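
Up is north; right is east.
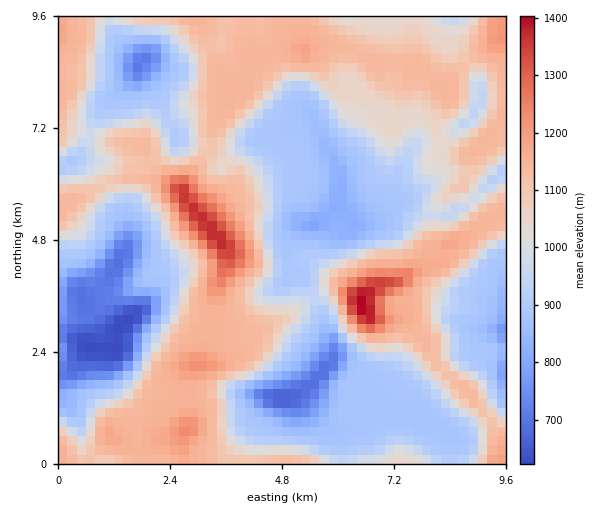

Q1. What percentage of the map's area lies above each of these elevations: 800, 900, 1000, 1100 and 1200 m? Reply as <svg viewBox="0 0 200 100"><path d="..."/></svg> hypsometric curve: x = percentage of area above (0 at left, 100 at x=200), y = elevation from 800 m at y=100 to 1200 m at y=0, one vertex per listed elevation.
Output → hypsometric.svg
<svg viewBox="0 0 200 100"><path d="M184 100l-49-25-31-25-34-25-61-25"/></svg>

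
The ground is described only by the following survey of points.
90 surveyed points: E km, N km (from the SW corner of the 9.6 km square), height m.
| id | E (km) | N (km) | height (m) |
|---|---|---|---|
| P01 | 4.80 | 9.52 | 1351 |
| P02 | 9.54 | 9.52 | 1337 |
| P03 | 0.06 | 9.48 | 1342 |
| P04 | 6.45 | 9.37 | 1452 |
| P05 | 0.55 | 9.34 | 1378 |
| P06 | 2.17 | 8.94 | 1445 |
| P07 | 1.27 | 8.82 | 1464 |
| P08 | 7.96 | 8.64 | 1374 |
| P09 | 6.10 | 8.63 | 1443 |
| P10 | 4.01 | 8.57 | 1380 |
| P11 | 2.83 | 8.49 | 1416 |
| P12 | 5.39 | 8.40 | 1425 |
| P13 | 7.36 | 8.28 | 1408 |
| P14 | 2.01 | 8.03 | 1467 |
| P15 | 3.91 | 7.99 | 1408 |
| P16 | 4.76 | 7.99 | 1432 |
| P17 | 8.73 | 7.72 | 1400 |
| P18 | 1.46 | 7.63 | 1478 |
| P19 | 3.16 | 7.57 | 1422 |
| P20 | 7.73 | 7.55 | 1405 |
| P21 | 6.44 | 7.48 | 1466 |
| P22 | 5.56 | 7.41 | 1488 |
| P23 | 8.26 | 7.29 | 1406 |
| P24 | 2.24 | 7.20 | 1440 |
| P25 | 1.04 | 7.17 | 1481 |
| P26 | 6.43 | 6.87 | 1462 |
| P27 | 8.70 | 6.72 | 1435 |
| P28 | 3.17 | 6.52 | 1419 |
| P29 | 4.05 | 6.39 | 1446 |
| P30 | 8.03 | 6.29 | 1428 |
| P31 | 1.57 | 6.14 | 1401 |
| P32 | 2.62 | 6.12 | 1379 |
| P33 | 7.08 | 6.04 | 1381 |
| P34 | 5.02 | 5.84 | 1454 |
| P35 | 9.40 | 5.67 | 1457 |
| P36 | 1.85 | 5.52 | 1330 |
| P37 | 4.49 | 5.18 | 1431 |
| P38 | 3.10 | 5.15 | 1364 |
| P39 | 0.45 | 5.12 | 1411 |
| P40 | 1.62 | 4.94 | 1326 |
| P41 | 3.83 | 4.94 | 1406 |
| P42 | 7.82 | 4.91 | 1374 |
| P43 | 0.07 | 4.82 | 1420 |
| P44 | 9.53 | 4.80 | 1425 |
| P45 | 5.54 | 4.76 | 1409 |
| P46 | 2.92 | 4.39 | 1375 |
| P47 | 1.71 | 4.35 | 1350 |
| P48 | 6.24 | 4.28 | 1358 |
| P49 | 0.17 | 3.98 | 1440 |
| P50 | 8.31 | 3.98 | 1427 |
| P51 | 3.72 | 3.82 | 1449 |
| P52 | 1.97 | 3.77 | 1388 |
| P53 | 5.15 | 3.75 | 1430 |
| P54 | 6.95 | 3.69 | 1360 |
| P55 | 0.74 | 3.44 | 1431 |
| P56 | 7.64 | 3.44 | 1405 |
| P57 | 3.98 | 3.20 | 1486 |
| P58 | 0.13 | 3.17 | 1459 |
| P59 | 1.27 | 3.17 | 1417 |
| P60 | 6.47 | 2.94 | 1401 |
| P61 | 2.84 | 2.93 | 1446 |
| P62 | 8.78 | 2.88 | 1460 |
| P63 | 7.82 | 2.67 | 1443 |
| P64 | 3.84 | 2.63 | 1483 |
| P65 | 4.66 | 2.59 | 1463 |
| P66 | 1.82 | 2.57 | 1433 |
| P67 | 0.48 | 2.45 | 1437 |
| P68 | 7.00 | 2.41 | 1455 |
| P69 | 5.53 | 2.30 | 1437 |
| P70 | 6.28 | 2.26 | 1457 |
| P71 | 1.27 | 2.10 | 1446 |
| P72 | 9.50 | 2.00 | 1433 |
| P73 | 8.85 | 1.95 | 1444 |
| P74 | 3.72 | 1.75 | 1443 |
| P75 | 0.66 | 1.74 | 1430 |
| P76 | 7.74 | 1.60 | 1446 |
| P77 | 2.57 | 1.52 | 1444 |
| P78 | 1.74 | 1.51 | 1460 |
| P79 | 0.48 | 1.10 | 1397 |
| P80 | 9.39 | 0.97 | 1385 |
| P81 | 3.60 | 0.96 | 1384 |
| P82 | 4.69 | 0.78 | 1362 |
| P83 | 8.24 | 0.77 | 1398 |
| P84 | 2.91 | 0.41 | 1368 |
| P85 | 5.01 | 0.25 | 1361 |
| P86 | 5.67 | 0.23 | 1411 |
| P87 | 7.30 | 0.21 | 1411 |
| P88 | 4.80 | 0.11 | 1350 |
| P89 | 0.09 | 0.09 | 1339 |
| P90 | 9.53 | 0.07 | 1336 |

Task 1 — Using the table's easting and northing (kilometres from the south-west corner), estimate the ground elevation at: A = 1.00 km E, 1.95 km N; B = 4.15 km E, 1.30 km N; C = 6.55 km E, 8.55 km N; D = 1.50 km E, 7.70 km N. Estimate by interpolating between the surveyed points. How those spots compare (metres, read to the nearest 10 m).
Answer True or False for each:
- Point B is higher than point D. False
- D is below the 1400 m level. False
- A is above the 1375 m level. True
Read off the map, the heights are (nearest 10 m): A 1440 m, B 1400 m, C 1450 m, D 1480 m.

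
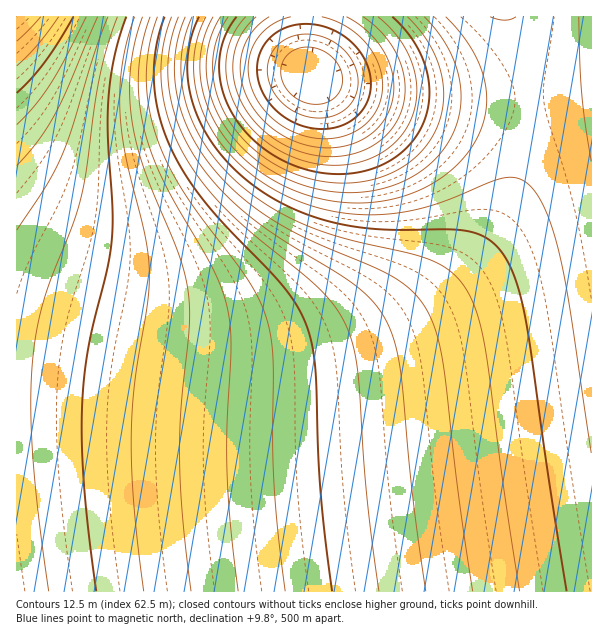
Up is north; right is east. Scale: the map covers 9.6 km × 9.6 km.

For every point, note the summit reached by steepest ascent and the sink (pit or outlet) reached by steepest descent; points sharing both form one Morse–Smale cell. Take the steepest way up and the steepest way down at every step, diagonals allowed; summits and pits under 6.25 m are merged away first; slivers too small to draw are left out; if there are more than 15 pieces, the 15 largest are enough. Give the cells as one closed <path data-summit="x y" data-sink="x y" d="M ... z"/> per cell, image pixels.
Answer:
<path data-summit="17 17" data-sink="591 17" d="M591 16l-80 1 13 42 5 31 0 36-3 24-12 42-16 35-23 31-31 31-39 27-24 12-37 14-32 7-34 5-69 0-30-4-47-7-116-25 1 274 575-1z"/><path data-summit="17 17" data-sink="311 75" d="M510 16l-493 0-1 301 2 2 84 18 77 13 30 4 69 0 34-5 32-7 37-14 32-16 31-23 18-16 19-22 17-24 13-27 11-30 7-44 0-36-9-49z"/>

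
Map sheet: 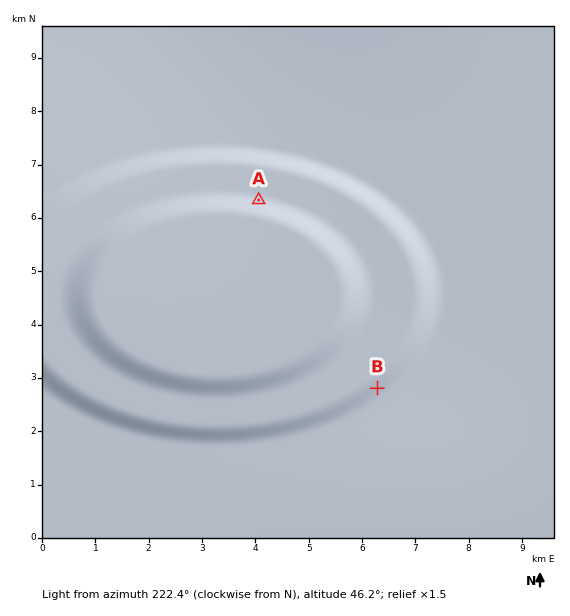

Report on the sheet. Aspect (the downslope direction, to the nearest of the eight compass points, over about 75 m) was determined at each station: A S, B NW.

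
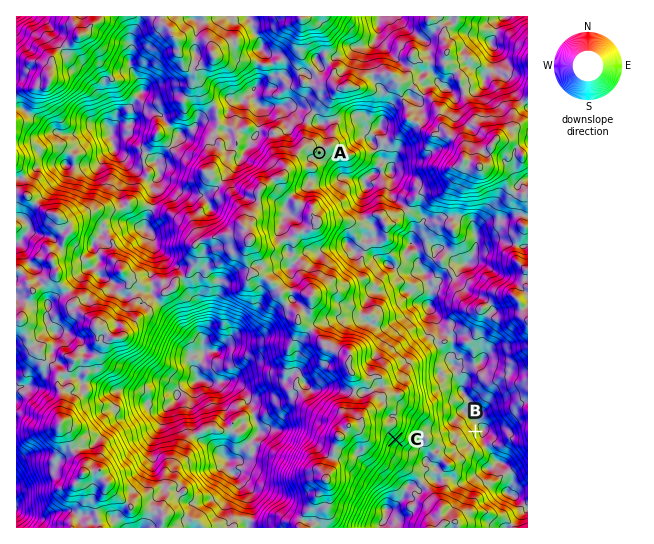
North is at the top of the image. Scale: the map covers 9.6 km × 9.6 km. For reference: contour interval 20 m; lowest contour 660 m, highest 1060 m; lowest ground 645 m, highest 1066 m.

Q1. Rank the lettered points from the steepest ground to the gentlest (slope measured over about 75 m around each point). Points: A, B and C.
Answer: C B A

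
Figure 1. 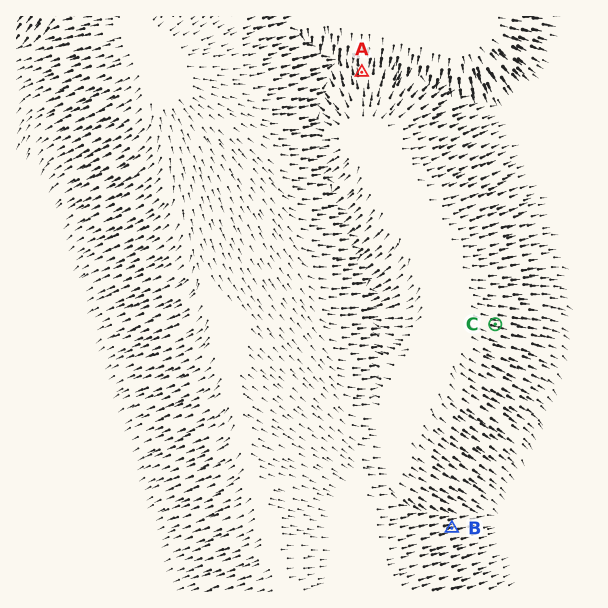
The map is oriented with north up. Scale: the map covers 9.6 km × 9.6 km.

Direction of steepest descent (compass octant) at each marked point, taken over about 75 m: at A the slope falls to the N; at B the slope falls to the E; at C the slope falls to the E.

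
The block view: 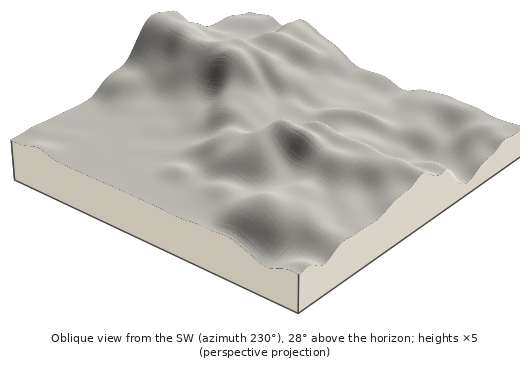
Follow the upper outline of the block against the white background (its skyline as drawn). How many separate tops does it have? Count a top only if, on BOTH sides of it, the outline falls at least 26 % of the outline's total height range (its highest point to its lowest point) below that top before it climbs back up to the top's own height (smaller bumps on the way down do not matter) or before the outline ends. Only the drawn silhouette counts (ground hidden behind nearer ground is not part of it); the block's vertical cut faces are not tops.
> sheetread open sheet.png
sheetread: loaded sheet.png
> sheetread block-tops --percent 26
1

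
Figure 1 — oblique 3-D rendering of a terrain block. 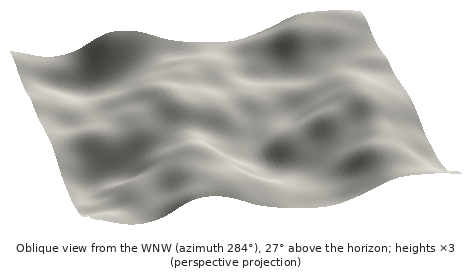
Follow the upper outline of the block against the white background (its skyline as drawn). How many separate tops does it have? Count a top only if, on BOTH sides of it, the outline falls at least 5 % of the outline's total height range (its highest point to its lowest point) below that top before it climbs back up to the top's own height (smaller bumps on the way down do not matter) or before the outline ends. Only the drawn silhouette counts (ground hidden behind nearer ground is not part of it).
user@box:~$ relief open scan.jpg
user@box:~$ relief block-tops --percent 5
2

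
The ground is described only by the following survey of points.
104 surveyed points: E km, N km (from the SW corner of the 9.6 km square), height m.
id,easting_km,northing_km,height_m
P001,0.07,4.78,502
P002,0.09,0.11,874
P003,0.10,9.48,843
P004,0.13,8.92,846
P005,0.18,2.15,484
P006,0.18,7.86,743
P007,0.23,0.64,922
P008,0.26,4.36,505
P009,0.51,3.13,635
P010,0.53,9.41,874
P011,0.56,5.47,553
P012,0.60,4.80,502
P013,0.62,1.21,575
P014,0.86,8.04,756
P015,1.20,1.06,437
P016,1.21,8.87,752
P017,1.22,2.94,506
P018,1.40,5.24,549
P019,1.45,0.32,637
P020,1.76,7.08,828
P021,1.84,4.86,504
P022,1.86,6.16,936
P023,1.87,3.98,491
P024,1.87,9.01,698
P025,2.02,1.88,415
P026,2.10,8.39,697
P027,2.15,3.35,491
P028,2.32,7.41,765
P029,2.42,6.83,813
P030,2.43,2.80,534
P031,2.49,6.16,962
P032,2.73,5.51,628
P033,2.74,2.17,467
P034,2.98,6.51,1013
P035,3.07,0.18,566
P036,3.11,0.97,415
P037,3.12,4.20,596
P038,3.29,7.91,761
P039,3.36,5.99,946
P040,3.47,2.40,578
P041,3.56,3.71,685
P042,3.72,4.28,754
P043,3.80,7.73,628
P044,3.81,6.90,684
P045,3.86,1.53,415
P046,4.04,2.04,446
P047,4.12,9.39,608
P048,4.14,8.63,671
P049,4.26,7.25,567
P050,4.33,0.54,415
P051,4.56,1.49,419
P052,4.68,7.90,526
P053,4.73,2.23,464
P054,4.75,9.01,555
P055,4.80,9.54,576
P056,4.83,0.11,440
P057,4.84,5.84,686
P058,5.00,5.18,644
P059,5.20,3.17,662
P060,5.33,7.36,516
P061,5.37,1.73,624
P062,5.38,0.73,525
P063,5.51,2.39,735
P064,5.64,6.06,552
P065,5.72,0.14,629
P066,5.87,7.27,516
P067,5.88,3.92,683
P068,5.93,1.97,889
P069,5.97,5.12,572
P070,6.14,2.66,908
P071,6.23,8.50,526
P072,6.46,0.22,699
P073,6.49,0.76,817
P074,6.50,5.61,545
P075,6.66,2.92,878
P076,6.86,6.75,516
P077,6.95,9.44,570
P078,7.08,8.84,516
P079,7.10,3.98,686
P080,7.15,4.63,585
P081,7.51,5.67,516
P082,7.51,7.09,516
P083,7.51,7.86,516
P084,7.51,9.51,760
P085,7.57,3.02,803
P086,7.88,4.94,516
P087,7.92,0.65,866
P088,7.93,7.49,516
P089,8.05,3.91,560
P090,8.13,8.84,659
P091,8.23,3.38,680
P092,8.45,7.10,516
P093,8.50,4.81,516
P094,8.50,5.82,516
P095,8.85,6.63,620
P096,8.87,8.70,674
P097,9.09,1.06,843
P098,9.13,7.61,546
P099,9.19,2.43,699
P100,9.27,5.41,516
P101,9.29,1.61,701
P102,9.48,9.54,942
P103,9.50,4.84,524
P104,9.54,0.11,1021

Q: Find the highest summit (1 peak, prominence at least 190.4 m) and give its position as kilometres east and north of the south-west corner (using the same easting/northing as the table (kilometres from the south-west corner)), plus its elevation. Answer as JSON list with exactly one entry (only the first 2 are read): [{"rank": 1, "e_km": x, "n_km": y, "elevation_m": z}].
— [{"rank": 1, "e_km": 2.91, "n_km": 6.46, "elevation_m": 1016}]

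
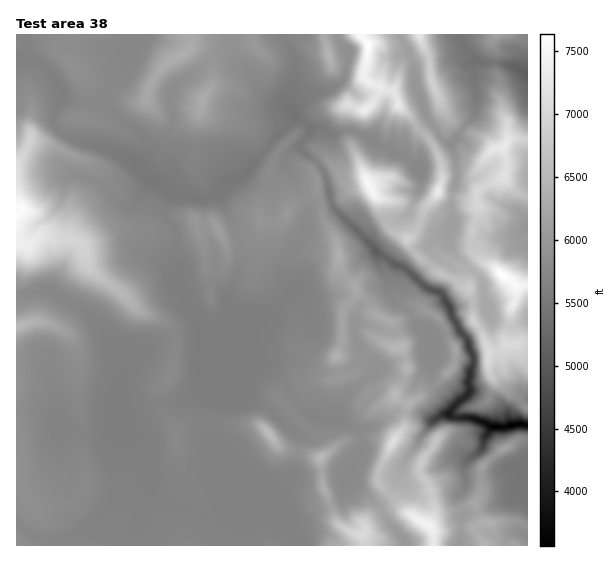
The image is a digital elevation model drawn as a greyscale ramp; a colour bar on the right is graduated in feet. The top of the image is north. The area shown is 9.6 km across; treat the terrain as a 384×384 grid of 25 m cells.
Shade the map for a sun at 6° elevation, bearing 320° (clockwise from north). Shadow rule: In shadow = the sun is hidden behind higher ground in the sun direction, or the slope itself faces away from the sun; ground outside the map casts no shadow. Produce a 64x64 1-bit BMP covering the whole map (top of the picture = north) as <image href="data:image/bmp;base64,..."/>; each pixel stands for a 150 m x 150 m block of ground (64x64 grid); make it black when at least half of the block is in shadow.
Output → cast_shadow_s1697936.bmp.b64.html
<image width="64" height="64" href="data:image/bmp;base64,Qk0+AgAAAAAAAD4AAAAoAAAAQAAAAEAAAAABAAEAAAAAAAACAAATCwAAEwsAAAIAAAAAAAAA////AAAAAAAAAAAAAD8vzR4AAAAAH3+fAQAAAAAP778AwAAAAA6PwABAAAAAgAf/AAAAAAHwB/8AAAAABfIP/wAAAAAd9///AAAAADv3//8AAAAA+/P//wAAAADz8//fAAAAAOHz/+8AAAYAwOHv8wAAD4CAIPf8ABAfgAAA+/8AMH8AAB5//wBw/wAAD///4Pn/gAAD///h+/+AANm//8P//4AB+P//D///AAHw//8f//8AAPh73z///gAB8Hnff//+AAD/8d////wAAH/xh////AAAcGGB///8AABh44H7//AAAGf/cwf/4GAAcH9/D//A4ABwB3Mf/8DgADwP8///wGAAHA/j//8AcAAcPmX//wD4APh+ZP//ALyA8P5g/38AuID//gH/fgC4wH//H798ELBw//9//DwBIXg////4GAEheHn///gwAAB4+////uAAADn///8f4gAAG///Pz/CAAADb+8/f5AAgAMH9z//4ADMAg/3D//wAPwCAP/3/+ADvgAD/79/AA/+QAf/n3w/H/9wD/+POPw//zAf/8ch+P//mH//wgnB//xH///yGAP5/SP///M4Afn/8M//4wAA+f/wBvfjAAB8//AP98cAAH5h89/vxwAAf+Hjz++HAAA/4eHPz4cAAB/j4c/PvwAAB8JBz58/AAADgAHvnh8AAAMCASc+Dw=="/>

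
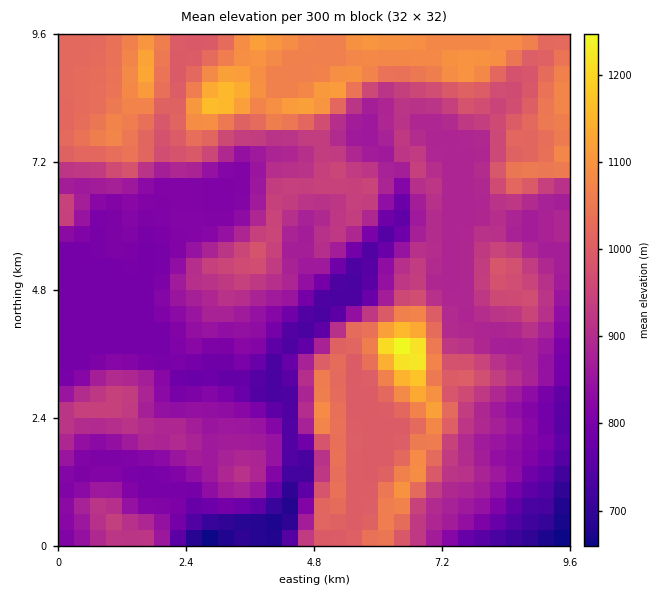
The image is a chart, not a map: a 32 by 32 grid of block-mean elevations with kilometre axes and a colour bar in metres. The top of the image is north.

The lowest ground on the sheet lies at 650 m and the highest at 1260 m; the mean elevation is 910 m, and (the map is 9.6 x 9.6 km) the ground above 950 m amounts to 31.5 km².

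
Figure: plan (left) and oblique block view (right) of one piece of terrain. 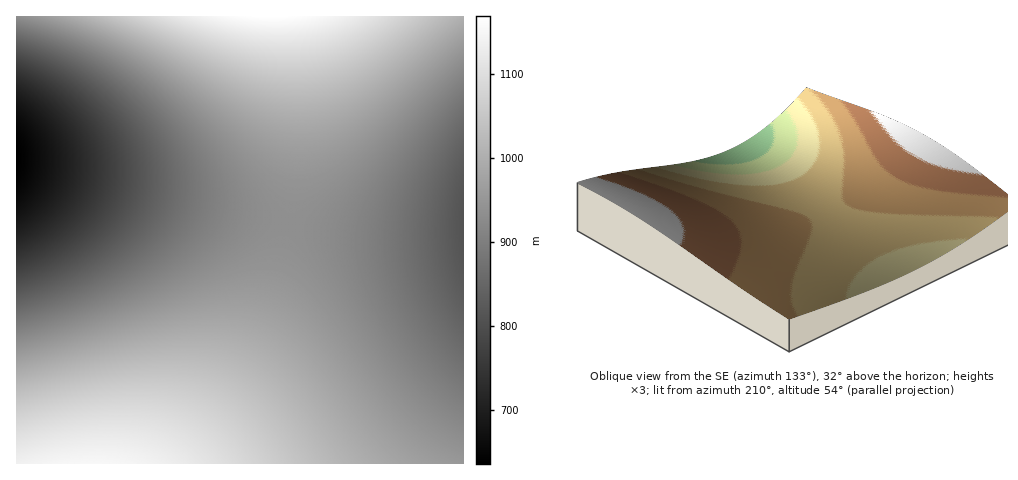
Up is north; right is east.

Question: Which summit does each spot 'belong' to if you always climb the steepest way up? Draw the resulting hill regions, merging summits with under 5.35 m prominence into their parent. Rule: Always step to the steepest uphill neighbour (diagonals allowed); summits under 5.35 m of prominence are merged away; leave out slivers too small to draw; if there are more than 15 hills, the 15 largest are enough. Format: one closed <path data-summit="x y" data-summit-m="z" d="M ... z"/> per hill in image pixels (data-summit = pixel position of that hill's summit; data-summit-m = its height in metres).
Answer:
<path data-summit="91 463" data-summit-m="1153" d="M19 165l-3 1 1 298 447-1-1-228-80 1-74-8-73-14z"/><path data-summit="271 17" data-summit-m="1169" d="M463 16l-446 0-1 149 97 20 123 29 73 14 74 8 80-1z"/>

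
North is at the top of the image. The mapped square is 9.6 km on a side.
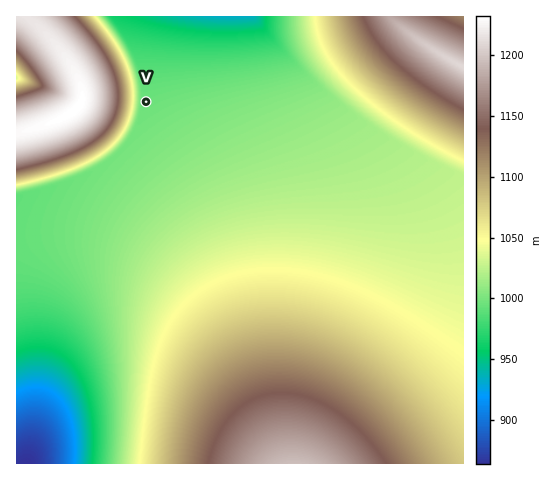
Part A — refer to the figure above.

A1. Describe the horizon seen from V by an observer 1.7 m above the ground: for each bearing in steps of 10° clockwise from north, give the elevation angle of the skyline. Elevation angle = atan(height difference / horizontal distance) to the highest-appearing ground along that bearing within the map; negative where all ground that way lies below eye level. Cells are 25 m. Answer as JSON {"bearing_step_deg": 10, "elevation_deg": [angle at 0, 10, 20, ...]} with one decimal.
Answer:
{"bearing_step_deg": 10, "elevation_deg": [-0.8, -0.7, -0.7, -0.6, -0.5, -0.4, 0.2, 1.9, 1.9, 1.3, 0.5, 0.3, 0.4, 0.5, 0.7, 1.1, 1.4, 1.1, 0.5, 0.2, 0.2, 1.2, 4.6, 7.5, 9.9, 11.6, 12.8, 13.3, 13.2, 12.6, 11.4, 9.5, 7.2, 4.2, 0.7, -0.7]}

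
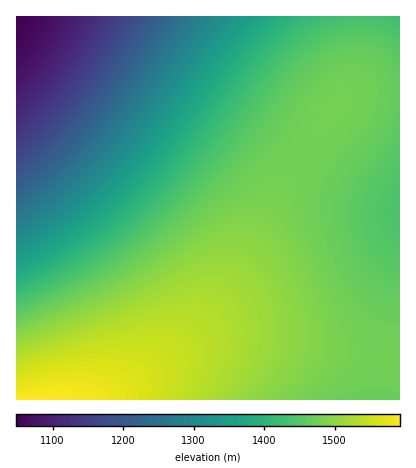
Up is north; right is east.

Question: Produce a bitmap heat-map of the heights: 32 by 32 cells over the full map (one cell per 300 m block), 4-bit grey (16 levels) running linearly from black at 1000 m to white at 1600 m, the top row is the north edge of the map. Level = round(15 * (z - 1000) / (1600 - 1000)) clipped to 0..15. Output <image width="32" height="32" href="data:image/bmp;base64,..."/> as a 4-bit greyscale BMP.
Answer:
<image width="32" height="32" href="data:image/bmp;base64,Qk12AgAAAAAAAHYAAAAoAAAAIAAAACAAAAABAAQAAAAAAAACAAATCwAAEwsAABAAAAAAAAAAAAAAABEREQAiIiIAMzMzAERERABVVVUAZmZmAHd3dwCIiIgAmZmZAKqqqgC7u7sAzMzMAN3d3QDu7u4A////AP////7u7u7d3d3MzMzMzMzu7u7u7u7u7d3d3MzMzMzM7u7u7u7u7u3d3d3MzMzMzN7u7u7u7u7t3d3d3MzMzMzd3e7u7u7u7d3d3dzMzMzMzd3d3e7u7t3d3d3czMzMzMzN3d3d3d3d3d3d3MzMzMy8zMzd3d3d3d3d3dzMzMzMu7zMzN3d3d3d3d3czMzMzKu7vMzM3d3d3d3dzMzMzMuqq7u8zMzd3d3d3czMzMy7maqru7zMzN3d3dzMzMzLu4mZqqu7zMzN3d3MzMzMu7uImZqqu7zMzMzMzMzMzLu7eIiZmqu7vMzMzMzMzMy7u3d4iZmqu7vMzMzMzMzMu7tmd4iZmqu7vMzMzMzMzLu7Zmd4iJmqu7vMzMzMzMy7u1Vmd4iZmqu7vMzMzMzMy7tVVmd4iZmqu7vMzMzMzMu7RVVmd4iZqqu7vMzMzMzMu0RFVmd4iZqqu7vMzMzMzMs0RFVmd4iZqru7zMzMzMzLM0RVVmeImZqru7zMzMzMzDM0RVZneImaqru7zMzMzMwjM0RVZneImaqru8zMzMzMIjM0RVZneJmaq7u8zMzMzCIjNEVWZ3iJmqq7u8zMzMwiIzNEVWZ3iJmqq7u8zMzLEiIzNEVWZ3iJmqq7u7zLuxIiIzRFVmd4iZmqq7u7u7sRIiMzRFVmd4iZmqqru7u7"/>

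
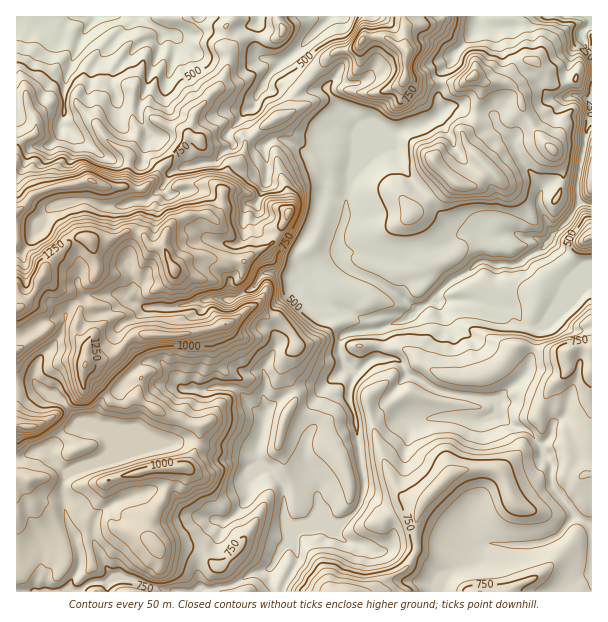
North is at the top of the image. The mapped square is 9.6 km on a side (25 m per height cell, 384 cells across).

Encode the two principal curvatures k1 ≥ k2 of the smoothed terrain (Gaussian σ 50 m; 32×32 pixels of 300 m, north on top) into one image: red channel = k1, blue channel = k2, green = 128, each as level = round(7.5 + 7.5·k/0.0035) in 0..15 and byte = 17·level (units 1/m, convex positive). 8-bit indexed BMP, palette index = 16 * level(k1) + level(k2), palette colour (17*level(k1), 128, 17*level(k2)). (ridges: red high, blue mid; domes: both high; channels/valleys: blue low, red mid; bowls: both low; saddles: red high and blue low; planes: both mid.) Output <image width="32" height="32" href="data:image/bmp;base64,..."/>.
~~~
<image width="32" height="32" href="data:image/bmp;base64,Qk02CAAAAAAAADYEAAAoAAAAIAAAACAAAAABAAgAAAAAAAAEAAATCwAAEwsAAAABAAAAAAAAAIAAABGAAAAigAAAM4AAAESAAABVgAAAZoAAAHeAAACIgAAAmYAAAKqAAAC7gAAAzIAAAN2AAADugAAA/4AAAACAEQARgBEAIoARADOAEQBEgBEAVYARAGaAEQB3gBEAiIARAJmAEQCqgBEAu4ARAMyAEQDdgBEA7oARAP+AEQAAgCIAEYAiACKAIgAzgCIARIAiAFWAIgBmgCIAd4AiAIiAIgCZgCIAqoAiALuAIgDMgCIA3YAiAO6AIgD/gCIAAIAzABGAMwAigDMAM4AzAESAMwBVgDMAZoAzAHeAMwCIgDMAmYAzAKqAMwC7gDMAzIAzAN2AMwDugDMA/4AzAACARAARgEQAIoBEADOARABEgEQAVYBEAGaARAB3gEQAiIBEAJmARACqgEQAu4BEAMyARADdgEQA7oBEAP+ARAAAgFUAEYBVACKAVQAzgFUARIBVAFWAVQBmgFUAd4BVAIiAVQCZgFUAqoBVALuAVQDMgFUA3YBVAO6AVQD/gFUAAIBmABGAZgAigGYAM4BmAESAZgBVgGYAZoBmAHeAZgCIgGYAmYBmAKqAZgC7gGYAzIBmAN2AZgDugGYA/4BmAACAdwARgHcAIoB3ADOAdwBEgHcAVYB3AGaAdwB3gHcAiIB3AJmAdwCqgHcAu4B3AMyAdwDdgHcA7oB3AP+AdwAAgIgAEYCIACKAiAAzgIgARICIAFWAiABmgIgAd4CIAIiAiACZgIgAqoCIALuAiADMgIgA3YCIAO6AiAD/gIgAAICZABGAmQAigJkAM4CZAESAmQBVgJkAZoCZAHeAmQCIgJkAmYCZAKqAmQC7gJkAzICZAN2AmQDugJkA/4CZAACAqgARgKoAIoCqADOAqgBEgKoAVYCqAGaAqgB3gKoAiICqAJmAqgCqgKoAu4CqAMyAqgDdgKoA7oCqAP+AqgAAgLsAEYC7ACKAuwAzgLsARIC7AFWAuwBmgLsAd4C7AIiAuwCZgLsAqoC7ALuAuwDMgLsA3YC7AO6AuwD/gLsAAIDMABGAzAAigMwAM4DMAESAzABVgMwAZoDMAHeAzACIgMwAmYDMAKqAzAC7gMwAzIDMAN2AzADugMwA/4DMAACA3QARgN0AIoDdADOA3QBEgN0AVYDdAGaA3QB3gN0AiIDdAJmA3QCqgN0Au4DdAMyA3QDdgN0A7oDdAP+A3QAAgO4AEYDuACKA7gAzgO4ARIDuAFWA7gBmgO4Ad4DuAIiA7gCZgO4AqoDuALuA7gDMgO4A3YDuAO6A7gD/gO4AAID/ABGA/wAigP8AM4D/AESA/wBVgP8AZoD/AHeA/wCIgP8AmYD/AKqA/wC7gP8AzID/AN2A/wDugP8A/4D/AJWEpaKioqCgoaOSkaGmlaSouLjHx7OEdqW2prbFlXaHh4eolMaEp7jIhaa4p4OFg6a4dXSE96WGhnZ2hoa3h4aHd5eUlJeXqLiVl5XIhoWFpYWDhHSE1nZ3d4eGhYWnlpeHloaVuJenloaGhLi3hYaGdqW4p4XHdneHh4aGh5SWlpeFh5WVl6elc3Smg9eEl4eGo6WVlsd2dneGqLiolJaWhoSXtoVzdMS3laR1laSXhnfIgZanp8d2dXbIh4WUl7jIlJTE9vf21tjZt3SGlYd2h8iAyIV3p8e3tqeHk6iYkoSWpoV0gpOkxaWVhYW3hoeXtpLIhYeop6ent5dzp4a1kpOnpod3hnSEtoZ1g9eGh5ektKeGhaeWZXWWs5Onh/f35GKEhHSWx8bYuJaEtpaHmJLVhnZ2hYV2doS2poWHlXOw5rHHx9aWppXog4WEx5WXkNiGl5enlpWFhpenhpelg4P5pXGmlHOCkZDEpKelhYWTyLekkqO1p5eFhbeWlrSUpei4toG0g4aWtZRzp6eGloSSlaLHt5eXp5d0hcel54Fzx6bGxIR0hZaWlpaTuciT1te1t5eHdoaWyNXW6caT16HG13Lm+Pb39vjEk5XnpcSSk5OWloeGprWUg2KDtNikcrWltpOBkaKkxfbU5ZR0hoaXl5SThZeGdneXh4PH1aS2o5JzhMalo4CAsPOTc4eHl5imlLeCt4eHh4eHd5TC+YaD2aaVdNnH58P4oMB1h5eGhZaXl7aRtbe3ppiHh5Dnt3TGdHOk56amx/flxXKXh4eHh4eHl7ihobGQtrWTw3PX1tjmo9XXdIOSkrX3gJd3h4eHhoaGh5eXpsOA1Pmzc6W4p6XopPi1ptiCpPXGg4eHh4eomIZ2d4aFuMOA1/aDcoGAgICRg7bG1YKg+PmBh3eHd6eXlIRzhKWltdewpff29vj39vWx1MT55pGi1YOHhoeYl4OV6efF2ZWE5tCjlKTGlnGRs7JwkKO0hNWWhYeHhoeEpeeWlciXg5bWoLKAtIKA1MeEtabIocRyxoSGiIeHh4To2ILHhoSW2dmQtddyc+eUpXOkyLeRxeWTlXaHh3eGlIOk1paGhaam1pCVxoHGx3Sl56PHpKSClPnXlYaGc6O0g3OUpXaXtobXwcaVsdeXhLakdJfXp5aBhLbFotT35PilgqSkhpanlJDAt5aTtoaVyKSEhpfXpqSlp7aCxIKD+LWy5vjGt4WnxfeWhqaUlpaVpKWGZMaWhIKDxuahtWP1cnNh+JWmuKej9oaHhoSnlaalhnWmt6ak55KCxuT35vfEhKGThYWWuKWAh4eHloSlhaWmppW3loTntJWEYdKhxcfYpoSWprWjw7A="/>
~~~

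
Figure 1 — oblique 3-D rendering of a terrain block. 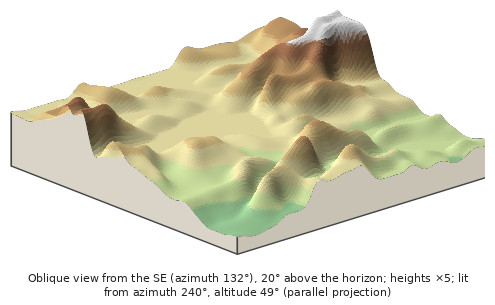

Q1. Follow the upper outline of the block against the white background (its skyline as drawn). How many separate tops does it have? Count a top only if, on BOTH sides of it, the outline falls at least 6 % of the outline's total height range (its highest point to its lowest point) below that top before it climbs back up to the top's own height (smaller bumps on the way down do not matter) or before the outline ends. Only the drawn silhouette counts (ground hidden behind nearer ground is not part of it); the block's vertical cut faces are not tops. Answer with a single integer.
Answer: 2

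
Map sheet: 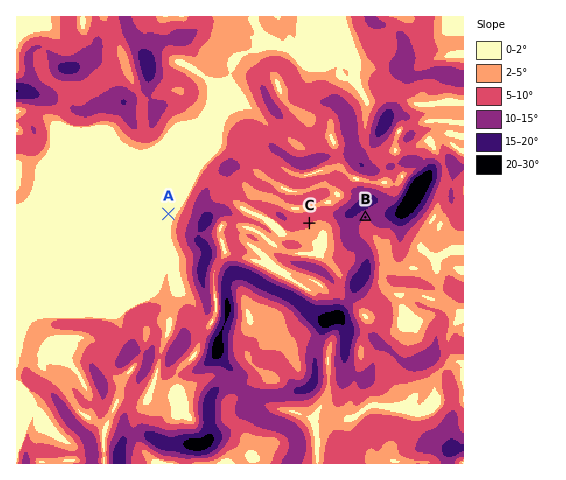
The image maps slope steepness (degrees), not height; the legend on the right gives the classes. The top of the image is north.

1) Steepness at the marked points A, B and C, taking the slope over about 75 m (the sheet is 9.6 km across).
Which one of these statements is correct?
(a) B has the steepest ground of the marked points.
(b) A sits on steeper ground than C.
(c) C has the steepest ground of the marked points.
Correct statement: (a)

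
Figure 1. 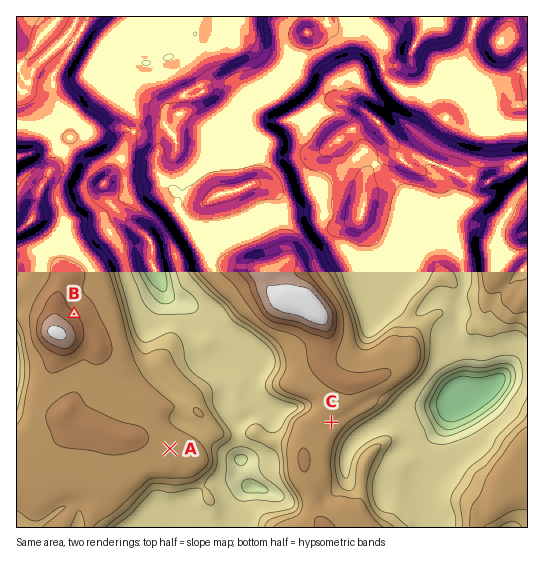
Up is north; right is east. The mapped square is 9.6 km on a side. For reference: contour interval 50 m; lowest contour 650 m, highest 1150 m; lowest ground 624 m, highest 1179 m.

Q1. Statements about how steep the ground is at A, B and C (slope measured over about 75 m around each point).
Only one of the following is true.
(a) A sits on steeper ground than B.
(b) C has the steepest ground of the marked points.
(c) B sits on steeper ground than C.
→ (c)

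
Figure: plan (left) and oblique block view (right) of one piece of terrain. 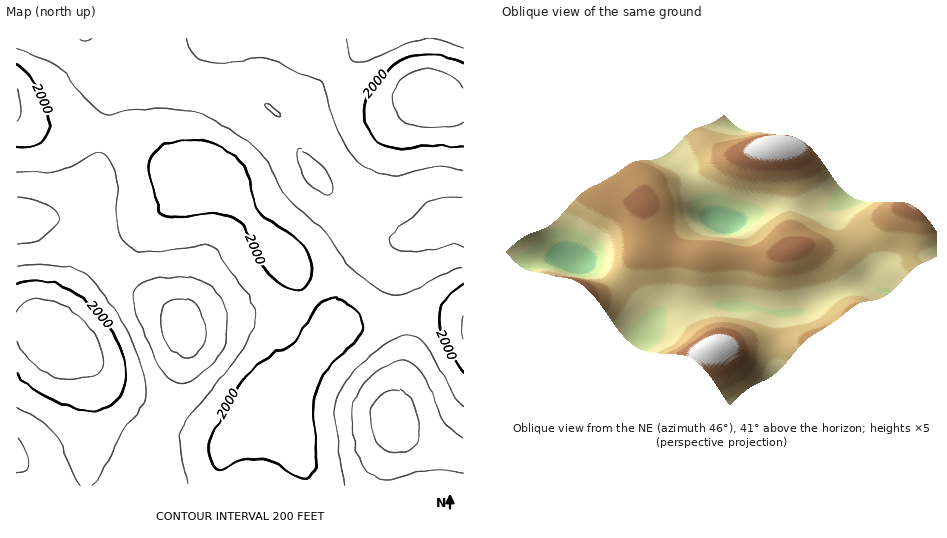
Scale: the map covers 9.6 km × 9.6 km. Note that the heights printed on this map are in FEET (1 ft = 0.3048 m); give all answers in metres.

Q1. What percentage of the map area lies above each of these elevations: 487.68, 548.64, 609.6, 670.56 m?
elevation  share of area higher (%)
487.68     89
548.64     54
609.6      22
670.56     4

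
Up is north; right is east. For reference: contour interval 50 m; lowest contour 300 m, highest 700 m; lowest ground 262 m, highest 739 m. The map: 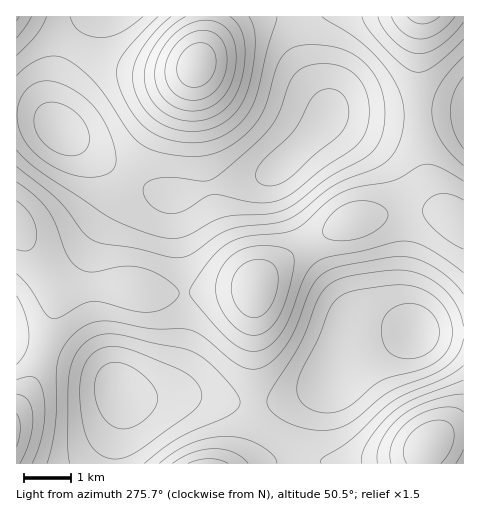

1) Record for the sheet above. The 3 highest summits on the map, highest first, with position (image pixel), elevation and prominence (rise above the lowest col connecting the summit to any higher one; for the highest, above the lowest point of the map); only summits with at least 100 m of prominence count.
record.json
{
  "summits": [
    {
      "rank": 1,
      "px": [196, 64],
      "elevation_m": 739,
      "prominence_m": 477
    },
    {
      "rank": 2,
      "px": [428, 445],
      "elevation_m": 694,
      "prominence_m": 289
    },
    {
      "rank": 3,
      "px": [256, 287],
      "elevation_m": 642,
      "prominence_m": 179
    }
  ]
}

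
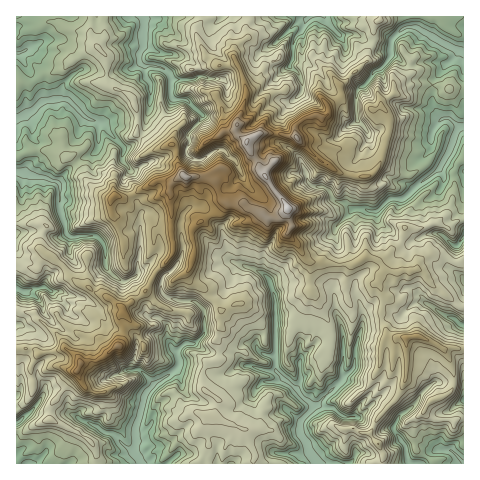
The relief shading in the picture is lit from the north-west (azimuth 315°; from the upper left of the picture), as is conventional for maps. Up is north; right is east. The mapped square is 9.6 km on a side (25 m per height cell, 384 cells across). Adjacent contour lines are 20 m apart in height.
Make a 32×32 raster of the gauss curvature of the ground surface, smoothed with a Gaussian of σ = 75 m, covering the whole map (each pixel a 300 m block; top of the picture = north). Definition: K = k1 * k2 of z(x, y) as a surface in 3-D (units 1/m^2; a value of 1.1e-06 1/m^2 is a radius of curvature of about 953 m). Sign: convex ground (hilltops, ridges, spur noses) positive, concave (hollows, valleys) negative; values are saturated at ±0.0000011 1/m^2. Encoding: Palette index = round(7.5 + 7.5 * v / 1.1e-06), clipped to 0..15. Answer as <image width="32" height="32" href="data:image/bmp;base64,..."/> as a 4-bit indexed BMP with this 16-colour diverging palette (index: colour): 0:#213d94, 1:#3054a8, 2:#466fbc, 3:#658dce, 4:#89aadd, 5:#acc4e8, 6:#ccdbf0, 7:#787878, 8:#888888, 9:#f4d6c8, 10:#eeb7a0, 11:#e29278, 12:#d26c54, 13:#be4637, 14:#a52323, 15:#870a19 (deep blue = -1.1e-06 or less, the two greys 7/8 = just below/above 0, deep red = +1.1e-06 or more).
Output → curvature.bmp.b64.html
<image width="32" height="32" href="data:image/bmp;base64,Qk12AgAAAAAAAHYAAAAoAAAAIAAAACAAAAABAAQAAAAAAAACAAATCwAAEwsAABAAAAAAAAAAlD0hAKhUMAC8b0YAzo1lAN2qiQDoxKwA8NvMAHh4eACIiIgAyNb0AKC37gB4kuIAVGzSADdGvgAjI6UAGQqHAIeHh4d3eXd4h5d3eJaIlpd3h3t3d4eHh3aYZ3eYmmiHV4Z6ZYeIiHeHiWqnQKd4eoh4mHd3iIh3d3dnVuh4eFuIh2d3h4d3d3iIdz93Z4iIiYaUu6aYeXeHloh4V4iHdnWFt6ejZ3Z2tHlYiJiHd3d4aKJ4O3WYd6houZeHh4iHiHmIbw+XpYd7WXeHeHiHdndmd4KFhsZodnh3iJdph4h5h3iJiWb2h4iGd3h3aXh4h4WHdjVoh1eYiHhod3hnh5bHhZpXi2Z4iXeIh3l4iId7V2RolTl3h4eXd4eId4eGd4aJjHapp4eHeHdmh3eHdXl1jaiIiGh3h3Znh3eHeX2FlHmEeHdpiImLiJuJiISIeaimd4eHh2lpRXiUaIh3hnd4d5h4d4iGiH9niHVZd3d4d4aYKId4Z3g4iliIhoiHh3eIiflqg4Z7XJWEmYaHh4eISFSYkNnpVufYqId4iHd3d3iJhpcvd5ZwVnh2eHd4h4iIdnaCq0N7BedXmHd4lniId4hIan8qhqhbqHiGeId3d3iImUlLB1d5hHkte2d3iHiHhrdnfdiHW4pnuzp3l4Z2iGd3pVs5ZnplgpWIdoh4eZhphlektZhqd3meQ3iHiIhoiHh4eIl3tnh4dauId4h3eHiHp4h3iIV5mXWVeHh4eId4d4d4d2eWlml5xniH"/>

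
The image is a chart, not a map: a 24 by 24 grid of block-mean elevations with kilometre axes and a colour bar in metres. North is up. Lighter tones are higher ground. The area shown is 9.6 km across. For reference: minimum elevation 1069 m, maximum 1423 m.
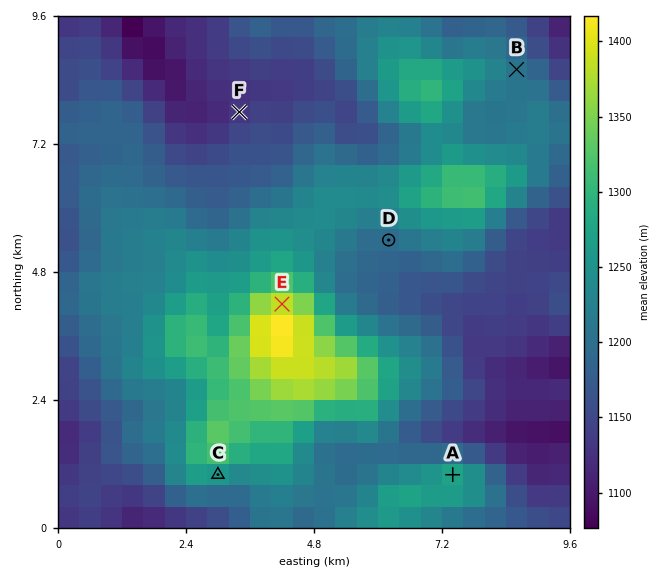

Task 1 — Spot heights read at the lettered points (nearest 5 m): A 1280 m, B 1210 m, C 1260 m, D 1195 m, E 1390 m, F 1130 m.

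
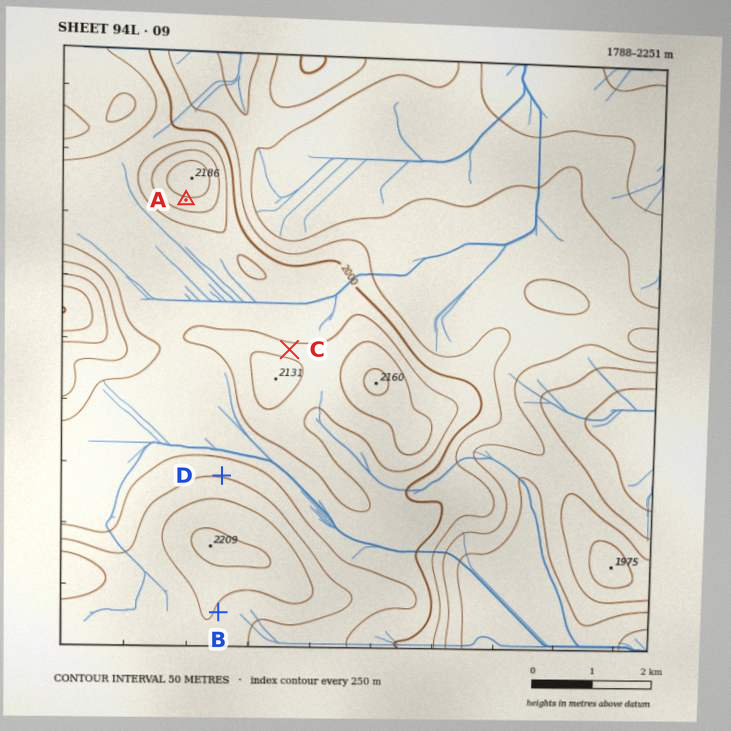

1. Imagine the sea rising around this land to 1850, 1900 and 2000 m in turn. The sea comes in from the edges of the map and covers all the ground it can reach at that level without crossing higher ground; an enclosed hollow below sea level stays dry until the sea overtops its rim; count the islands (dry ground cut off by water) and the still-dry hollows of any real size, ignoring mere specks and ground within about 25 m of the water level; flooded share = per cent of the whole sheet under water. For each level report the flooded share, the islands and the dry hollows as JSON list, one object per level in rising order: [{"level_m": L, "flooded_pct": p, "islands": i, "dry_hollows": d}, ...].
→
[{"level_m": 1850, "flooded_pct": 12, "islands": 0, "dry_hollows": 0}, {"level_m": 1900, "flooded_pct": 29, "islands": 0, "dry_hollows": 0}, {"level_m": 2000, "flooded_pct": 52, "islands": 0, "dry_hollows": 0}]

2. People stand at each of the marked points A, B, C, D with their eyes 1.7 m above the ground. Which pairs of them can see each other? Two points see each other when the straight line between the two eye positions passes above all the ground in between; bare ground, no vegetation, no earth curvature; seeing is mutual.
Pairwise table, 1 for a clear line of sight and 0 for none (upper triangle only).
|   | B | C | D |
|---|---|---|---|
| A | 0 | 1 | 1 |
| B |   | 0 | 0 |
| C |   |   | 0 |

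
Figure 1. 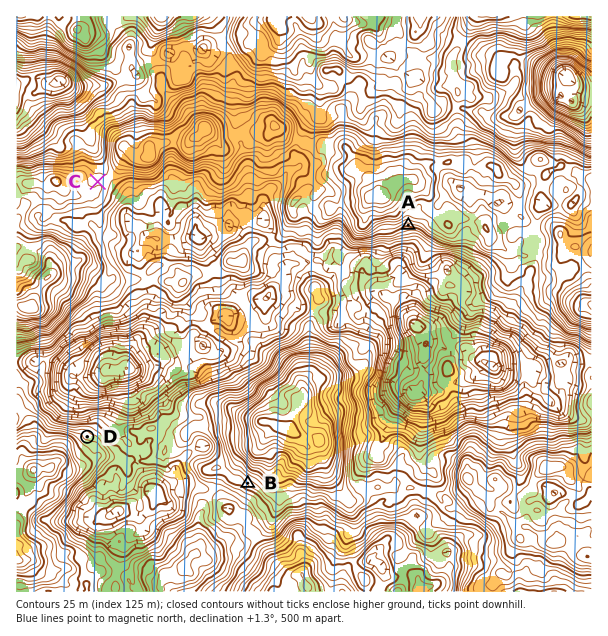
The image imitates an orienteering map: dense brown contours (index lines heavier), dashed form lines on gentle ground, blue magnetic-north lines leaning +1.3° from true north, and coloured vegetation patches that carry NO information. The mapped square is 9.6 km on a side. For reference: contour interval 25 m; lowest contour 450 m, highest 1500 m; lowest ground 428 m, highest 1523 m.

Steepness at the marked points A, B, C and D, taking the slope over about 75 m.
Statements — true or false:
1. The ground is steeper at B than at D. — true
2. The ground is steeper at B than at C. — true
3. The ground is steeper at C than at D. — false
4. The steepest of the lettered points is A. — true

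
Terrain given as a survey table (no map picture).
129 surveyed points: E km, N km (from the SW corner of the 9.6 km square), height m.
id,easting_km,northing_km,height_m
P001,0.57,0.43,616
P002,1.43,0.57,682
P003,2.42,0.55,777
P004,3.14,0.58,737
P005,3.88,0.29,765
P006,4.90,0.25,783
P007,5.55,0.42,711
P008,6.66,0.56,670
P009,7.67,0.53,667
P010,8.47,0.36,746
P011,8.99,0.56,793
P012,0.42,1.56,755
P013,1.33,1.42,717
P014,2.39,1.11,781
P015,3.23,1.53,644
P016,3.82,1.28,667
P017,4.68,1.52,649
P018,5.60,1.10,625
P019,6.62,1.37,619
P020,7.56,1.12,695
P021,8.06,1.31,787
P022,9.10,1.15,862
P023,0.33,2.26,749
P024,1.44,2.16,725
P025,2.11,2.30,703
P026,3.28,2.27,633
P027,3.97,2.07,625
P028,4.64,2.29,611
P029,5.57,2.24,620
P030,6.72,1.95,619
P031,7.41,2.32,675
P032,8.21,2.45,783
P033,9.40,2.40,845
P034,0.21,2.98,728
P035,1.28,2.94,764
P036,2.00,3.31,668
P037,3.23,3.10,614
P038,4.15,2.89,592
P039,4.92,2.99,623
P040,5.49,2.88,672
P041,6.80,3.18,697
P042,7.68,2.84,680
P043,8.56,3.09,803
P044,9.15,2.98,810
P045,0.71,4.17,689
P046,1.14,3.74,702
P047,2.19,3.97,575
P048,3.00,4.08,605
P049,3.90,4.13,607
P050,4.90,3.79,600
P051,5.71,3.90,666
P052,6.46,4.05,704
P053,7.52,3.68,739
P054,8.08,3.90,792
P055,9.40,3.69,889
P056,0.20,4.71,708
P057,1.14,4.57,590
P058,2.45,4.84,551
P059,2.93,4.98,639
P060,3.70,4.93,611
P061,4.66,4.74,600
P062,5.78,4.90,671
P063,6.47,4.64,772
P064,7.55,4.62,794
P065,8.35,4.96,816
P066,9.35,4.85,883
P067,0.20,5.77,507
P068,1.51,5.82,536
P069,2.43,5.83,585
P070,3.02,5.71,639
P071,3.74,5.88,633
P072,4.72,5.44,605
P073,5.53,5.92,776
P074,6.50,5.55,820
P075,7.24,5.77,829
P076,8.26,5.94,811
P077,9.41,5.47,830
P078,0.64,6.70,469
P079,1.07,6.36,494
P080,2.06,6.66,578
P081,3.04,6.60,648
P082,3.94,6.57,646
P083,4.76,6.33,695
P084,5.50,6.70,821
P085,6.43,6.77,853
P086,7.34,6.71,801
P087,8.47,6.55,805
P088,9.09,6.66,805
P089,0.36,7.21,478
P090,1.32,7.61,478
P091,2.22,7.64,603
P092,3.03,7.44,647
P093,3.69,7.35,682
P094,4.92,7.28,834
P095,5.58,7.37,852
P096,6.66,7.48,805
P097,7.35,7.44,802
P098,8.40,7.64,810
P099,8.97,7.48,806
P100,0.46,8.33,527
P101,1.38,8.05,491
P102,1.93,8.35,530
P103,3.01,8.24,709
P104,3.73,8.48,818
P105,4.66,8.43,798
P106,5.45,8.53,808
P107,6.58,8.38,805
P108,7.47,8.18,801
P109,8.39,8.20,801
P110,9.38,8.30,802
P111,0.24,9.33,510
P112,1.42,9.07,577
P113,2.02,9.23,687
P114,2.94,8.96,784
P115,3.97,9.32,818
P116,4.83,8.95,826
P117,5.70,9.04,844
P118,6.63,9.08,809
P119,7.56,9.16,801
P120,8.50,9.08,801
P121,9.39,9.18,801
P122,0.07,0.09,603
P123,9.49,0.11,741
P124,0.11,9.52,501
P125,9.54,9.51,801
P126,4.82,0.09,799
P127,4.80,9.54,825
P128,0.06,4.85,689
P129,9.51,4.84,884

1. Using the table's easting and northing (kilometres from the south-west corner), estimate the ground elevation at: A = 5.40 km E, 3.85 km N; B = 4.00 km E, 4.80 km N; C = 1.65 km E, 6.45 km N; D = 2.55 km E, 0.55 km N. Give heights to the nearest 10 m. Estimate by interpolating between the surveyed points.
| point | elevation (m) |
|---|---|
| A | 630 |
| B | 600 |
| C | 550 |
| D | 770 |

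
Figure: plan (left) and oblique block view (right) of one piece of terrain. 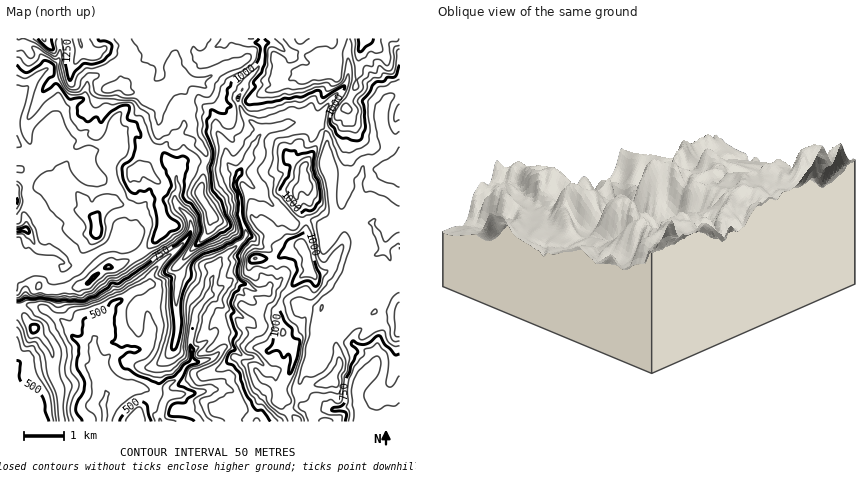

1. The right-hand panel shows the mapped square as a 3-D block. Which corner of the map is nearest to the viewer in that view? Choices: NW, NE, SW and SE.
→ NE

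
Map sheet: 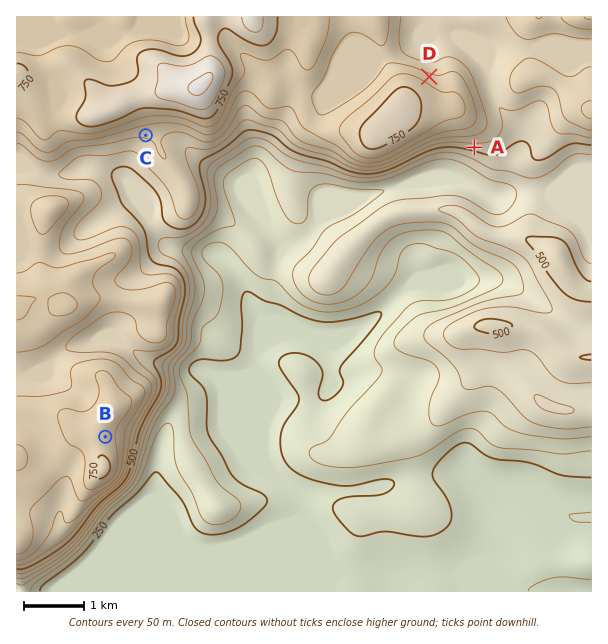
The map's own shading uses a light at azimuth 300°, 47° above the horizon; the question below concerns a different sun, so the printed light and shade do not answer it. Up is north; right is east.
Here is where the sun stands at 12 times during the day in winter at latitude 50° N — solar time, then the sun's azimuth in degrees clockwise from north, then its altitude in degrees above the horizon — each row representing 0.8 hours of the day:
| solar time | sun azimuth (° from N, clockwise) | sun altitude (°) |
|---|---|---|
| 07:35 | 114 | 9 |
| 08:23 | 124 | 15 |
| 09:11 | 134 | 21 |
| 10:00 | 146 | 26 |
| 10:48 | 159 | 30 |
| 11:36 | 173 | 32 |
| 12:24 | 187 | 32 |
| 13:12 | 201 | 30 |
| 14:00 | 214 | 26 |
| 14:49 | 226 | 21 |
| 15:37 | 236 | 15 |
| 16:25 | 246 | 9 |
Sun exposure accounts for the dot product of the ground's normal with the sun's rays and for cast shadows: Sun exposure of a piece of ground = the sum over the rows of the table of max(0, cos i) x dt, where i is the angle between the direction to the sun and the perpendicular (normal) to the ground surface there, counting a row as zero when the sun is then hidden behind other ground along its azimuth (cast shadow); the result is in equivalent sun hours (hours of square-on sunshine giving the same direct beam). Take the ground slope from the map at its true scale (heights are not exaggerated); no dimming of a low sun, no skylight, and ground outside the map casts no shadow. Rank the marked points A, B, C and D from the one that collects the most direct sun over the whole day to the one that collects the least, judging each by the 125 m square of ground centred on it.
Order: A > C > B > D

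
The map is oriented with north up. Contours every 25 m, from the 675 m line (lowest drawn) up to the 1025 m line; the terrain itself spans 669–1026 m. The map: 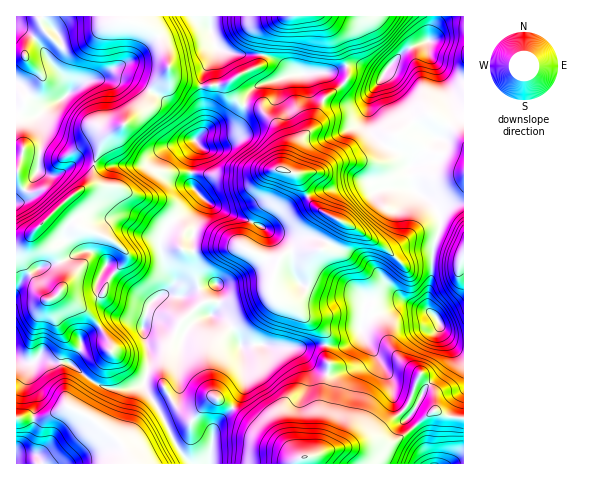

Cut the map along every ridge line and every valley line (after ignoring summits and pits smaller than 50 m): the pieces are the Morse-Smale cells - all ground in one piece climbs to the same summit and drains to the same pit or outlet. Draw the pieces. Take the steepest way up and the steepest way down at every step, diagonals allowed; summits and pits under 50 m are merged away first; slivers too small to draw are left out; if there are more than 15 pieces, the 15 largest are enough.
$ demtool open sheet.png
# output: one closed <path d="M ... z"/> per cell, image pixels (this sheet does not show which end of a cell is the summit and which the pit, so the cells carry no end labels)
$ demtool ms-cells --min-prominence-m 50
<path d="M251 106l-7 0-4 11-6 7-25 5-13 11 2 6-6 12-1 25 9 14-12 14-14 8-11 13-3 14 12 39-5 7-8 4-9 8-7 19 0 9 7 28-6 28 17 24 15 33 16 19 18-1 3-32 5-8 16-17 10-16 1-16-3-28 23-1 7 2 35 0 19-3-1-10-9-9-24-19-13-4-6-5-3-9 8-26-18-6-16-8 0-7 12-30 16-14 3-7 8-30 0-20-7-15-16-17z"/><path d="M168 70l-18 20-8 18-19 18-19 13-10 23-3 20-31 24 12 10 8 11 30 12 17 14-3 9-14 15-8 18-19 6-6 0-12-6 29 24 13 18 3 12-9-2-17 4-14-8-7-9-9-16-4-18-4 0-4-5-5-11-14-22 0-11 8-17-15 7 0 116 8 5 9 0 5-3 14 3 16 0 26 20 14 6 17 1 16-3 3-3 6-23-7-28 0-9 7-19 9-8 8-4 5-7-10-28-2-11 1-8 6-11 7-8 14-8 12-14-9-14 1-25 6-12-2-6 13-11 25-5 6-7 5-12-11-9-4-15-9 4-26 1-19-6z"/><path d="M463 16l-29 0-5 25-25 10-21 25-25-11-9 0-3 16-9 9-12 7-13 30-15 18-11 24 12 6 11 24 9 9 38 20 30 21 6 0 22-15 14-1 9 3 4-9 0-10-5-9-23-20-3-21 12-9 13-20 8-1 11-19 0-8-6-22-13-25 17 15 12 3z"/><path d="M347 66l-15 6-40 2-30 10-13 8-4 11 0 3 15 2 16 17 7 15 0 20-8 30-3 7-16 14-12 30 0 7 16 8 18 6-8 26 3 9 6 5 13 4 24 19 9 9 1 10 6 2 12 0 6-2 10-9 1-10 6-7 33-15 7 0 22 8-1-17 3-14 1-29 5-14-9-4-9 0-9 3-18 13-6 0-30-21-38-20-9-9-11-24-12-4 11-26 15-18 13-30 12-7 9-9 2-5z"/><path d="M126 16l-83 1 19 23 1 7-11 13 0 3 12 14 4 17-19 12-11 12 4 12-4 39-10 18-12 13 1 40 11-4 38-36 25-18 3-20 10-23 19-13 19-18 8-18 19-21-1-14-11-21-14-10-16-3z"/><path d="M407 303l-7 0-33 15-6 7-1 10-10 9-6 2-18 0-1 9 4 8 0 7-9 32 0 24-5 29 18-6 37-7 21 1 14-8 29-25 12 6 18 2 0-75-9-1-7-5-17-25z"/><path d="M326 345l-19 2-35 0-7-2-24 2 3 8 1 31-11 20-16 17-5 8-3 33 88 0 2-6 13-2 4-4 3-26 0-24 9-32 0-7-4-8z"/><path d="M17 358l0 60 28-1 24-10 21 10 23 18 9 10 7 19 62-1-15-18-15-33-14-20-3-8-6 3-13 2-17-1-14-6-26-20-16 0-9-3-5 0-5 3-9 0z"/><path d="M61 206l-29 26-9 19 0 11 14 22 5 11 4 5 4 0 7 23 9 16 18 12 17-4 9 3 0-6-3-7-13-18-34-27 17 9 25-6 8-18 14-15 3-9-17-14-30-12-8-11z"/><path d="M209 16l-82 0 0 4 16 4 14 10 11 21 1 15 7 10 19 6 26-1 9-4 4 15 9 9 12-18 39-13-18-15-10-3-29-2-20-5-6-16z"/><path d="M321 16l-111 0 0 11 4 16 6 7 17 4 29 2 13 6 15 12 38-2 14-6 0-3-14-31z"/><path d="M438 65l11 26 5 27-11 19-8 1-13 20-12 9 0 11 3 10 13 10 14 16 1 13-4 9 26 11 1-165-12-4z"/><path d="M69 407l-24 10-29 2 1 45 111-1-1-9-5-9-9-10-23-18z"/><path d="M19 28l-3 0 1 171 11-12 10-18 4-23 0-16-4-12 11-12 19-12-4-17-15-17-10-17-10-9z"/><path d="M435 410l-30 25-14 8-21-1-37 7-19 7-12 1-4 3 0 3 165 1 1-45-18-3z"/>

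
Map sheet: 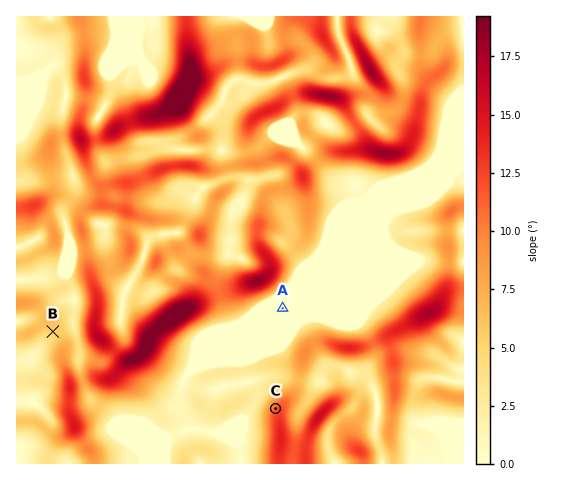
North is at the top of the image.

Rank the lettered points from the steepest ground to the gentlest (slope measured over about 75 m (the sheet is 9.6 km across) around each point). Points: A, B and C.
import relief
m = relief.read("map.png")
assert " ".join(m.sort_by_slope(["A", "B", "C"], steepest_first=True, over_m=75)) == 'C B A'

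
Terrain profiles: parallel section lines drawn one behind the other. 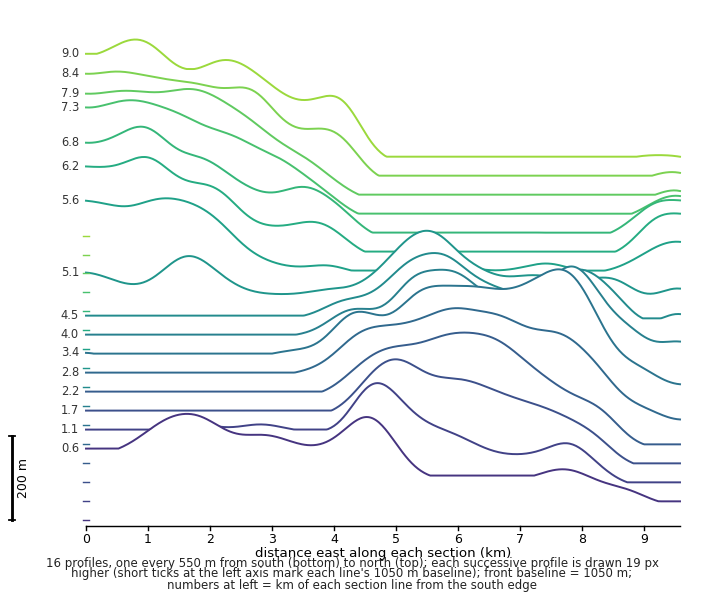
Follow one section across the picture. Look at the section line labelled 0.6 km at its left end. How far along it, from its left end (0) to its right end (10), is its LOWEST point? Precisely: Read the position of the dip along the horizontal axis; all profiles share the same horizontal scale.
10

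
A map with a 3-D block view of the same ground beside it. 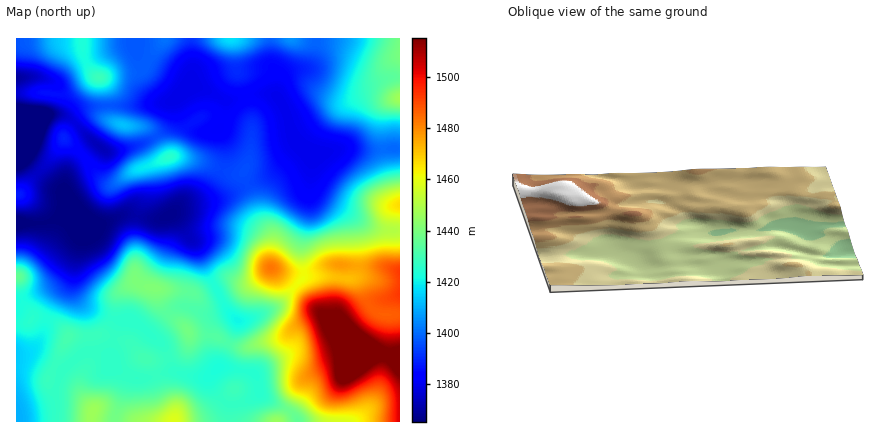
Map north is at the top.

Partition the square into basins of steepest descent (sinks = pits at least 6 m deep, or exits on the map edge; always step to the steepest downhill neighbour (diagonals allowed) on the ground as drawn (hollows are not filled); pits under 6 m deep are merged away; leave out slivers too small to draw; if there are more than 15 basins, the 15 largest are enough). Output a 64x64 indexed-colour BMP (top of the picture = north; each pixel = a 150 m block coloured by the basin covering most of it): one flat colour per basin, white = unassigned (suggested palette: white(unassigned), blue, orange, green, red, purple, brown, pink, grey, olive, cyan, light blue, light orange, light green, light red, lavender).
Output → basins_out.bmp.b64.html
<image width="64" height="64" href="data:image/bmp;base64,Qk12CAAAAAAAAHYAAAAoAAAAQAAAAEAAAAABAAQAAAAAAAAIAAATCwAAEwsAABAAAAAAAAAA////ALR3HwAOf/8ALKAsACgn1gC9Z5QAS1aMAMJ34wB/f38AIr28AM++FwDox64AeLv/AIrfmACWmP8A1bDFAEREREREREERERERERERERERERERERERERERERERERERREREREREQRERERERERERERERERERERERERERERERERFEREREREQREREREREREREREREREREREREREREREREREURERERERBERERERERERERERERERERERERERERERERERRERERERBERERERERERERERERERERERERERERERERERFEREREQREREREREREREREREREREREREREREREREREREURERBERERERERERERERERERERERERERERERERERERERRERBERERERERERERERERERERERERERERERERERERERFEREQREREREREREREREREREREREREREREREREREREREURERBERERERERERERERERERERERERERERERERERERERREREQRERERERERERERERERERERERERERERERERERERFERERBEREREREREREREREREREREREREREREREREREREUREREQRERERERERERERERERERERERERERERERERERERRERERBERERERERERERERERERERERERERERERERERERFEREREQzMxEREREREREREREREREREREREREREREREREUREREQzMzMxEREREREREREREREREREREREREREREREREUREQzMzMzMREREREREREREREREREREREREREREREREREzMzMzMzMxEREREREREREREREREREREREREREREREREzMzMzMzMzEREREREREREREREREREREREREREREREREzMzMzMzMzMxERERERERERERERERERERERERERERERETMzMzMzMzMzERERERERERERERERERERERERERERERERMzMzMzMzMzMREREREREzEREREREREREREREREREREREzMzMzMzMzMzEREzMzMzMzEREREREREREREREREREREzMzMzMzMzMzMzMzMzMzMzMzEzMRERERERERERERERETMzMzMzMzMzMzMzMzMzMzMzMzMzMRERERERERERERERMzMzMzMzMzMzMzMzMzMzMzMzMzMzEiIiIhERERERERIzMzMzMzMzMzMzMzMzMzMzMzMzMzMiIiIiIiIiIiIiIjMzMzMzMzMzMzMzMzMzMzMzMzMzMyIiIiIiIiIiIiIiMzMzMzMzMzMzMzMzMzMzMzMzMzMzIiIiIiIiIiIiIiIzMzMzMzMzMzMzMzMzMzMzMzMzMzMiIiIiIiIiIiIiIjMzMzMzMzMzMzMzMzMzMzMzMzMzMyIiIiIiIiIiIiIiMzMzMzMzMzMzMzMzMzMzMzMzMzMzIiIiIiIiIiIiIiIzMzMzMzMzMzMzMzMzMzMzMzMzMzMiIiIiIiIiIiIiIjMzMzMzMzMzMzMzMzMzMzMzMzMzMiIiIiIiIiIiIiIiMzMzMzMzMzMzMzMzMzMzMzMzMzMiIiIiIiIiIiIiIiIzMzMzMzMzMzMzMzMzMzMzMzMzMyIiIiIiIiIiIiIiIjMzMzMzMzMzMzMzMzMzMzMzMzMzIiIiIiIiIiIiIiIiMzMzMzMzMzMzMzMzMzMzMzMzMzIiIiIiIiIiIiIiIiETMzMzMzMzMzMzMzMzMzMzMzMzMiIiIiIiIiIiIiIiIREzMzMzMzMzMzMzMzMzMzMzMzMyIiIiIiIiIiIiIiIRERMzMzMzMxERMzMzMzMzMzMzMyIiIiIiIiIiIiIiIhERETMzMzMxERETMzMzMzMzMzMiIiIiIiIiIiIiIiIiEREREzMzMzERERETMzMzMzMyIiIiIiIiIiIiIiIiIiIRERETMzMzERERERERMzMzIiIiIiIiIiIiIiIiIiIiIhEREREzMzERERERERESIiIiIiIiIiIiIiIiIiIiIiIhERERERMzERERERERESIiIiIiIiIiIiIiIiIiIiIiIiERERERETERERERERERIiIiIiIiIiIiIiIiIiIiIiIiIRERERERERERERERERIiIiIiIiIiIiIiIiIiIiIiIiIhEREREREREREREREREiIiIiIiIiIiIiIiIiIiIiIiIiERERERERERERERIiIiIiIiIiIiIiIiIiIiIiIiIiIiIRERERERERERESIiIiIiIiIiIiIiIiIiIiIiIiIiIiIhERERERERERESIiIiIiIiIiIiIiIiIiIiIiIiIiIiIiERERERERERERIiIiIiIiIiIiIiIiIiIiIiIiIiIiIiIhEREREREREREiIiIiIiIiIiIiIiIiIiIiIiIiIiIiIiIRERERERERESIiIiIiIiIiIiIiIiIiIiIiIiIiIiIiIiVVVVVVURERIiIiIiIiIiIiIiIiIiIiIiIiIiIiIiIiJVVVVVVVEREiIiIiIiIiIiIiIiIiIiIiIiIiIiIiIiIlVVVVVVVVESIiIiIiIiIiIiIiIiIiIiIiIiIiIiIiIiVVVVVVVVURERERIiIiIiIiIiIiIiIiIiIiIiIiIiIiJVVVVVVVURERERESIiIiIiIiIiIiIiIiIiIiIiIiIiIlVVVVVVURERERERIiIiIiIiIiIiIiIiIiIiIiIiIiEiVVVVVVVRERERERESIiIiIiIiIiIiIiIiIiIiIiIRERFVVVVVVVEREREREREiIiIiIiIiIiIiIiIiIiIiEREREVVVVVVVURERERERESIiIiIiIiIiIiIiIiIRERERERER"/>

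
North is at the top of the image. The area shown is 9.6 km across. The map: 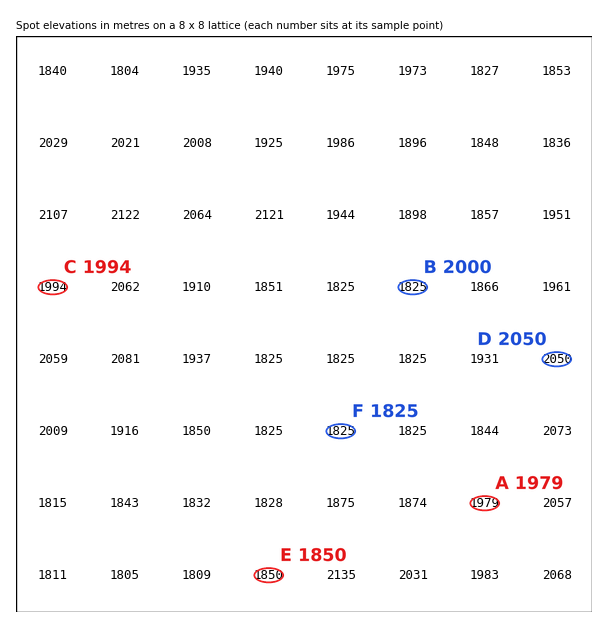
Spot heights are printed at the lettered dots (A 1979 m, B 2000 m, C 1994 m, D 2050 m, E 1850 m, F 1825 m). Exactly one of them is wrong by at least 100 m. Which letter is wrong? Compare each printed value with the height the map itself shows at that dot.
B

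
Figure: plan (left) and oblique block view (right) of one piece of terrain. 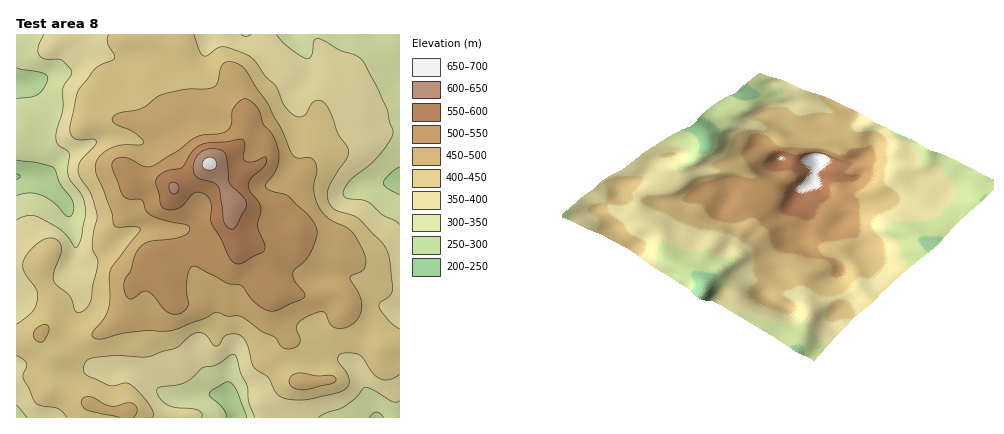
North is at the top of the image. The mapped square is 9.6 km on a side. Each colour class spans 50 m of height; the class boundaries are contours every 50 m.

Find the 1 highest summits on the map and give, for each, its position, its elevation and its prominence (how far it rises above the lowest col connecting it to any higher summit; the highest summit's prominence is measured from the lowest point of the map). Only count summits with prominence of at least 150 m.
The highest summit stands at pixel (210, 164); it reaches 662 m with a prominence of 415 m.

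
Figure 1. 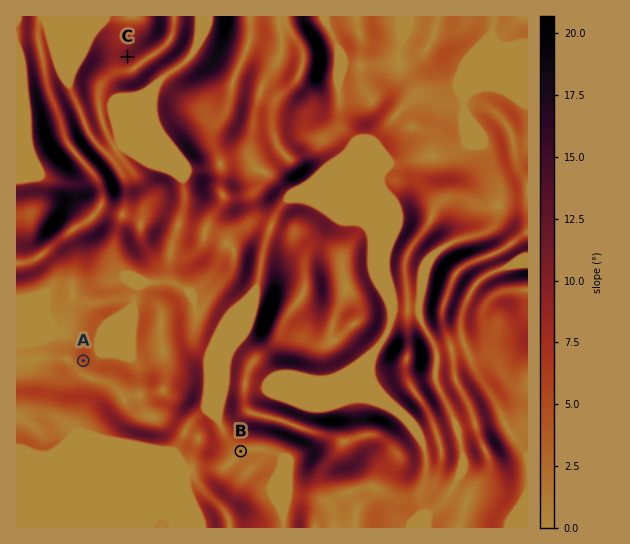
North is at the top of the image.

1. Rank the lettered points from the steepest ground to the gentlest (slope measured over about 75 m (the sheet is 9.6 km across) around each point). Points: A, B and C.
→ C A B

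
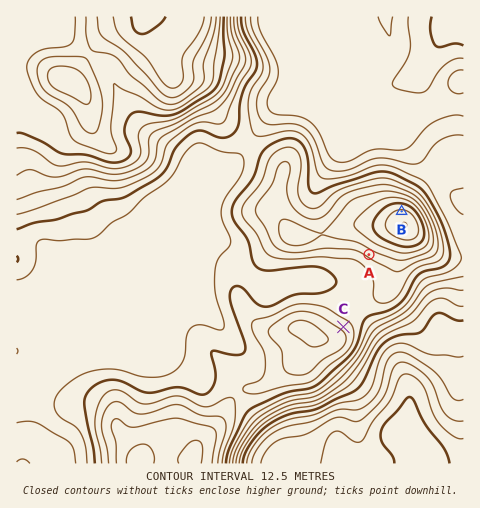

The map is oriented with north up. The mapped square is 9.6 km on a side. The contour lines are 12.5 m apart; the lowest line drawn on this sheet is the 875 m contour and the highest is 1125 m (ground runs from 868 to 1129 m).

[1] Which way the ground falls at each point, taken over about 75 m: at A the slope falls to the SW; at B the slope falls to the N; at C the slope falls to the NE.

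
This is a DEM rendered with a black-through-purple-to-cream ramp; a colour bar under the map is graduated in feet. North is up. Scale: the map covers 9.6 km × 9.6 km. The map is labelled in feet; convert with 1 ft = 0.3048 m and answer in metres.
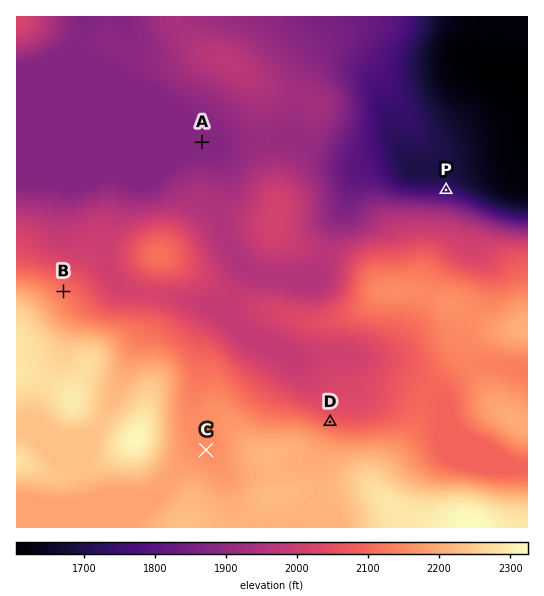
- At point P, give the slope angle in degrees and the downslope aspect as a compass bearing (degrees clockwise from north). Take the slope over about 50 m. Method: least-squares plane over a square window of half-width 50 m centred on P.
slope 6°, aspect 10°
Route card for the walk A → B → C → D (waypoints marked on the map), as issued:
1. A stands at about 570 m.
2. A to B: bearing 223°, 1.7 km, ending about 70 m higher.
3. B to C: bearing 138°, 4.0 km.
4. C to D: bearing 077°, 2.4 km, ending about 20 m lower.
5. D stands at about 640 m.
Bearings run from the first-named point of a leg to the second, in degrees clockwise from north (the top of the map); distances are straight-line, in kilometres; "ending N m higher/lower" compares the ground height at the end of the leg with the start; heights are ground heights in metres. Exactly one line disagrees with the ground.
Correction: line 2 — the distance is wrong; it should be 3.8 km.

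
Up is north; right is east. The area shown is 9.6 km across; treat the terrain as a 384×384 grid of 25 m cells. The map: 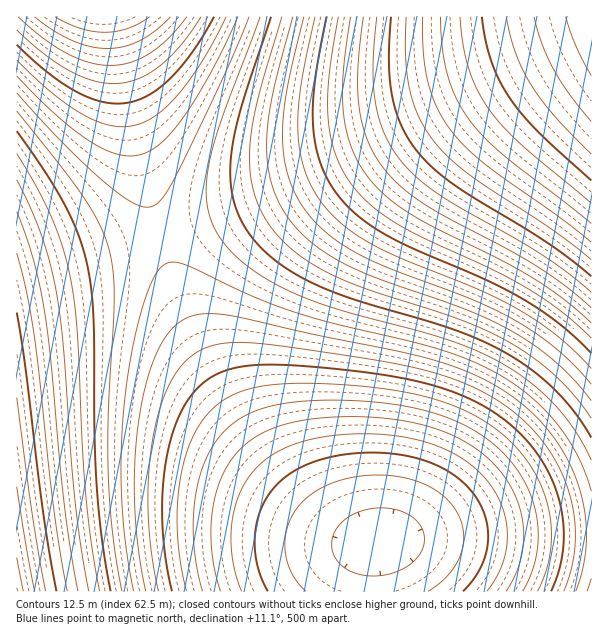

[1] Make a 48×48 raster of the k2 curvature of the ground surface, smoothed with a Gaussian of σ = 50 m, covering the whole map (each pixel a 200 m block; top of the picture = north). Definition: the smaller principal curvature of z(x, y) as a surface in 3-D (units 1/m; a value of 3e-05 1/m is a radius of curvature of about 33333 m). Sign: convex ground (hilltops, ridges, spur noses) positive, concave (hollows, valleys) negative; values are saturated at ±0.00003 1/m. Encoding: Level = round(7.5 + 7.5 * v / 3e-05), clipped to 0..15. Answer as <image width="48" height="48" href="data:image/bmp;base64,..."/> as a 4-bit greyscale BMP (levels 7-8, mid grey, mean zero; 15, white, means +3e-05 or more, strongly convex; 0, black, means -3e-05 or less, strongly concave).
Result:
<image width="48" height="48" href="data:image/bmp;base64,Qk32BAAAAAAAAHYAAAAoAAAAMAAAADAAAAABAAQAAAAAAIAEAAATCwAAEwsAABAAAAAAAAAAAAAAABEREQAiIiIAMzMzAERERABVVVUAZmZmAHd3dwCIiIgAmZmZAKqqqgC7u7sAzMzMAN3d3QDu7u4A////AHd3ZmZVRDMzMzMyIiEREQAAAAAAAAAAAXd3ZmVURDMzMzMzIiEREAAAAAAAAAAAAXd3ZmVUQzMzMzMzIiEREAAAAAAAAAAAAXd2ZlVEQzMzMzMzIiEREAAAAAAAAAAAAXd2ZlVEMzMzMzMyIiIREQAAAAAAAAAAEXd2ZlVEMzMiIiIiIiIREQAAAAAAAAAAEXd2ZVRDMyIiIiIiIiIRERAAAAAAAAABEXdmZVRDMyIiIiIiIiIhEREQAAAAAAAREXdmZUQzMiIiIiIiIiIiERERERAAABEREXdmVUQzIiIiIiIiIiIiIhEREREREREREndmVUQzIiIiIiIiIiIiIiIiERERERERIndmVEMyIiIiIiIiIiIiIiIiIiIhERESInZlVEMyIiERIiIiIjMzMiIiIiIiIhEiInZlVDMyIhERIiIiIzMzMzMzMzMiIiIiInZlVDMiIRERIiIiMzMzMzMzMzMiIiIiInZlRDMiIRERIiIjMzMzMzREQzMzIiIiI3ZVRDIiERERIiIjMzNEREREREMzMiIiM3ZVQzIiERERIiIzMzREREREREMzMzMzM3ZUQzIhERERIiIzNEREREREREQzMzMzM2ZUQyIhERERIiMzNEREVVVVVEREMzMzM2ZUMyIRERERIiMzRERVVVVVVVREQzMzNGVUMyIRERERIiM0REVVVVVVVVVERERERGVUMyIRERERIjM0RFVVVmZmVVVURERERGVEMiERERERIjNERVVWZmZmZlVVRERERGVDMiERERESIjNERVVmZmZmZmVVVURERGVDMiERERESIjNEVVZmZmZmZmZVVVVVVVVDIhERARESIzREVWZmZ3d3ZmZlVVVVVVRDIhEQABESIzRFVWZnd3d3d2ZmZVVVVVQzIhEAABESIzRFVmZ3d3d3d3ZmZmVVVVQzIREAABESIzRFVmZ3d3d3d3dmZmZmZlQyIRAAABESIzRVZmd3d4iId3d3ZmZmZkQyIRAAAAESI0RVZnd3iIiIh3d3dmZmZkMyEQAAAAESI0RVZnd3iIiIiId3d3ZmZkMyEQAAAAESI0RVZnd4iIiIiIh3d3d3ZkMiEQAAAAESI0RWZneIiIiIiIiHd3d3d0MhEAAAAAESI0RWZ3eIiIiIiIiIh3d3dzMhEAAAAAESI0RWZ3eIiIiIiIiIiHd3dzIhAAAAAAESI0RWZ3eIiImZmIiIiIh3dzIRAAAAAAESI0RWZ3eIiImZmZiIiIiIdzIRAAAAAAASI0VWZ3iIiJmZmZmYiIiIiCIQAAAAAAASI0RWZ3iIiJmZmZmZiIiIiCEQAAAAAAASI0RWZ3eIiImZmZmZmIiIiCEAAAAAAAASI0RWZ3eIiImZmZmZmZiIiCEAAAAAAAARI0RWZ3eIiIiZmZmZmZmIiBEAAAAAAAARI0RWZ3d4iIiJmZmZmZmZiBAAAAAAAAARI0RVZnd4iIiIiZmZmZmZmBAAAAAAAAABIzRVZnd3iIiIiImZmZmZmRAAAAAAAAABIzRVZmd3d4iIiIiJmZmZmQ=="/>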